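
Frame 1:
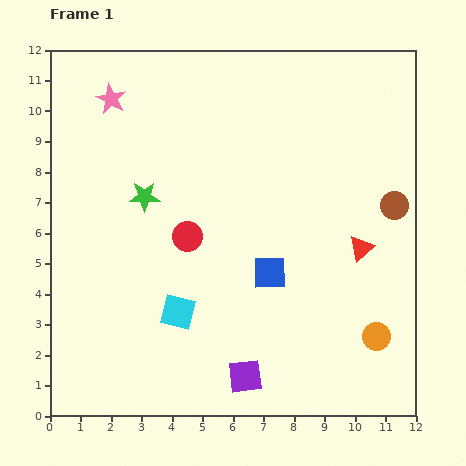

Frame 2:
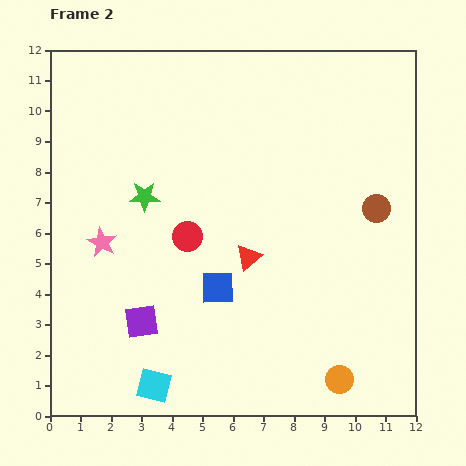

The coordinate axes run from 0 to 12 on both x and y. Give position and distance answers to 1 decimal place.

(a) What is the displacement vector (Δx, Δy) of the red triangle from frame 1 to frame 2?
(-3.7, -0.3)

The red triangle was at (10.2, 5.5) in frame 1 and (6.5, 5.2) in frame 2.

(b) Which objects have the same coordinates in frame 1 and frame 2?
the red circle, the green star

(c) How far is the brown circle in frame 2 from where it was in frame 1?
0.6

The brown circle moved from (11.3, 6.9) to (10.7, 6.8), a distance of √(0.6² + 0.1²) ≈ 0.6.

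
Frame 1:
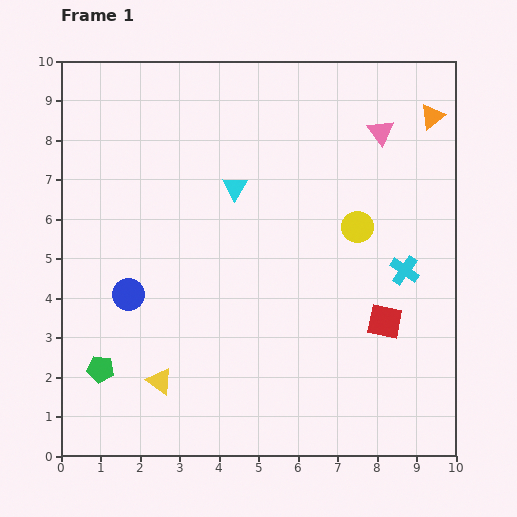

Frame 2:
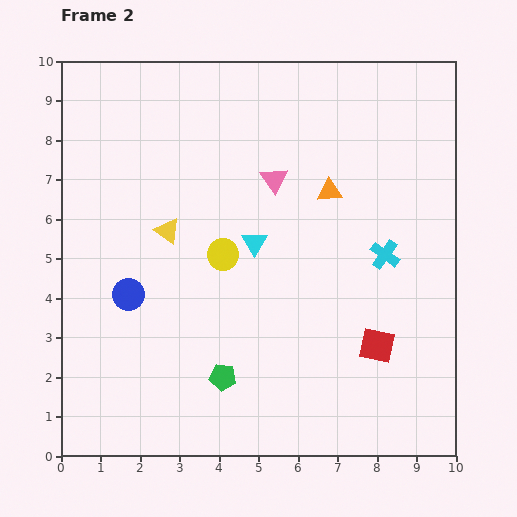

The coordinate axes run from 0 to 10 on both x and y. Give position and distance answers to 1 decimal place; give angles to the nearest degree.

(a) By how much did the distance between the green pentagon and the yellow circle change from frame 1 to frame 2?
-4.3

Distance in frame 1: 7.4. Distance in frame 2: 3.1.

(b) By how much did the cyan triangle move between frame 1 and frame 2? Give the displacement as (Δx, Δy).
(0.5, -1.4)

The cyan triangle was at (4.4, 6.8) in frame 1 and (4.9, 5.4) in frame 2.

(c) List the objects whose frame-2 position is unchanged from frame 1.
the blue circle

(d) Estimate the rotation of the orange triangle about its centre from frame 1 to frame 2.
35° clockwise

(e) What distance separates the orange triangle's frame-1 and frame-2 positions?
3.2

The orange triangle moved from (9.4, 8.6) to (6.8, 6.7), a distance of √(2.6² + 1.9²) ≈ 3.2.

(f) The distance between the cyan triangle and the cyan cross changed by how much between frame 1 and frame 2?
-1.5

Distance in frame 1: 4.8. Distance in frame 2: 3.3.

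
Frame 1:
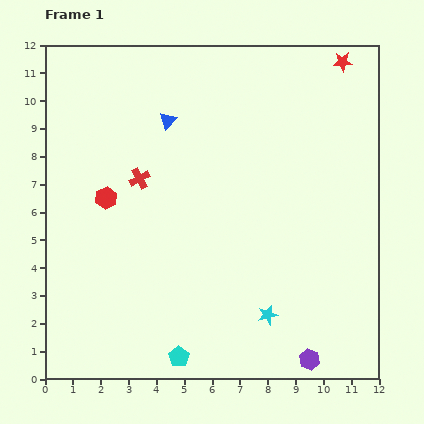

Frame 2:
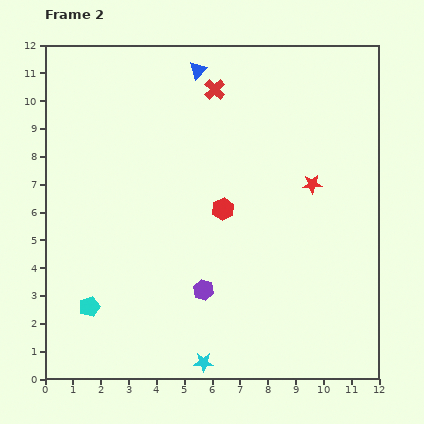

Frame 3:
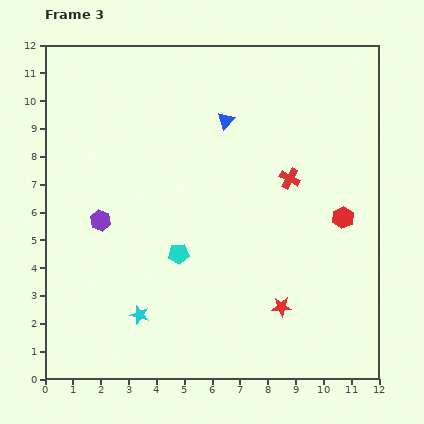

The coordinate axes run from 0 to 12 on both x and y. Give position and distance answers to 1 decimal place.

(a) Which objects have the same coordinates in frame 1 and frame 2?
none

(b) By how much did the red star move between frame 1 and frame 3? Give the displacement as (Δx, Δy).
(-2.2, -8.8)

The red star was at (10.7, 11.4) in frame 1 and (8.5, 2.6) in frame 3.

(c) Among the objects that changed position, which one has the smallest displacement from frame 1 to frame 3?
the blue triangle

(moved 2.1)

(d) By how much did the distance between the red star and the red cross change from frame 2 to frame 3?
-0.3

Distance in frame 2: 4.9. Distance in frame 3: 4.6.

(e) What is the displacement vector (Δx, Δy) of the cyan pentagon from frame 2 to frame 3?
(3.2, 1.9)

The cyan pentagon was at (1.6, 2.6) in frame 2 and (4.8, 4.5) in frame 3.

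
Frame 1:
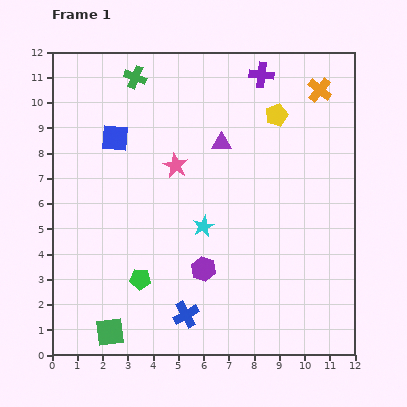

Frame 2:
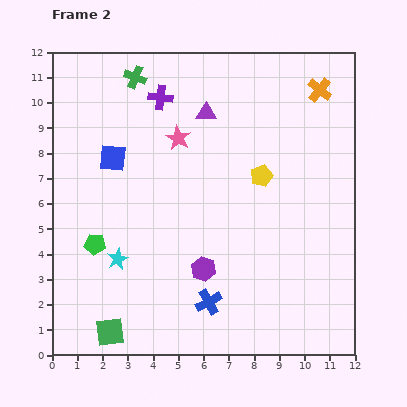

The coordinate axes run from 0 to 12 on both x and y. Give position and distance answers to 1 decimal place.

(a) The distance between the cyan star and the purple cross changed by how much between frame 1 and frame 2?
+0.2

Distance in frame 1: 6.4. Distance in frame 2: 6.6.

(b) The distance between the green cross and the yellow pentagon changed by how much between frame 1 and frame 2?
+0.5

Distance in frame 1: 5.8. Distance in frame 2: 6.3.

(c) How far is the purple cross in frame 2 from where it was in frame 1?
4.1

The purple cross moved from (8.3, 11.1) to (4.3, 10.2), a distance of √(4.0² + 0.9²) ≈ 4.1.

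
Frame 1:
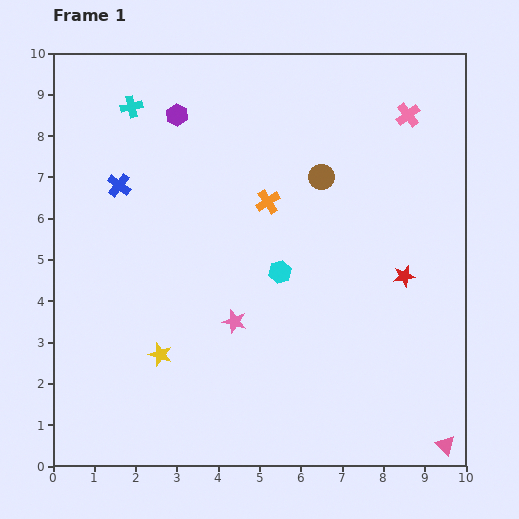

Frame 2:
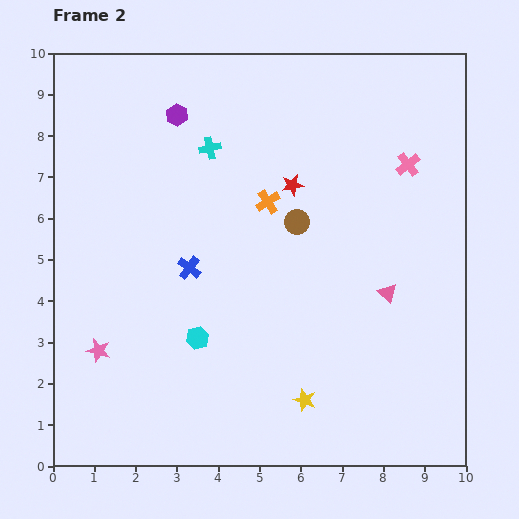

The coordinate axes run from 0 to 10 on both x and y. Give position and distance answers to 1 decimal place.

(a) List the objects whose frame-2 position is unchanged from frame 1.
the orange cross, the purple hexagon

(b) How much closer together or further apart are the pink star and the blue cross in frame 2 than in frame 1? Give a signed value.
-1.3

Distance in frame 1: 4.3. Distance in frame 2: 3.0.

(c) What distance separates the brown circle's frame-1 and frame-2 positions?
1.3

The brown circle moved from (6.5, 7.0) to (5.9, 5.9), a distance of √(0.6² + 1.1²) ≈ 1.3.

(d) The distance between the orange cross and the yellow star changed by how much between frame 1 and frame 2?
+0.4

Distance in frame 1: 4.5. Distance in frame 2: 4.9.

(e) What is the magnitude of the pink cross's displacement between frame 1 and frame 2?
1.2

The pink cross moved from (8.6, 8.5) to (8.6, 7.3), a distance of √(0.0² + 1.2²) ≈ 1.2.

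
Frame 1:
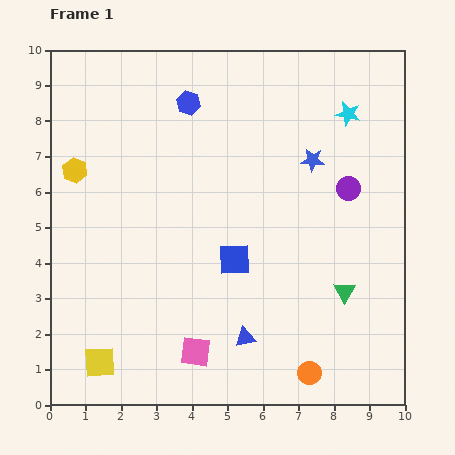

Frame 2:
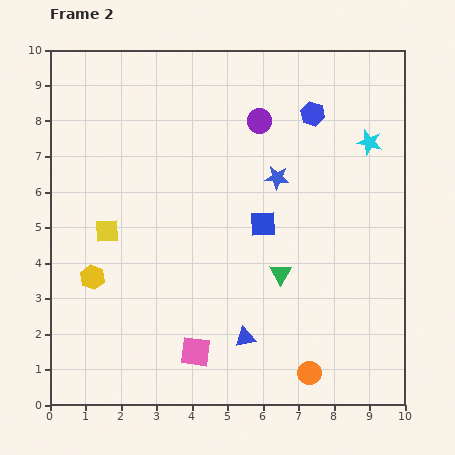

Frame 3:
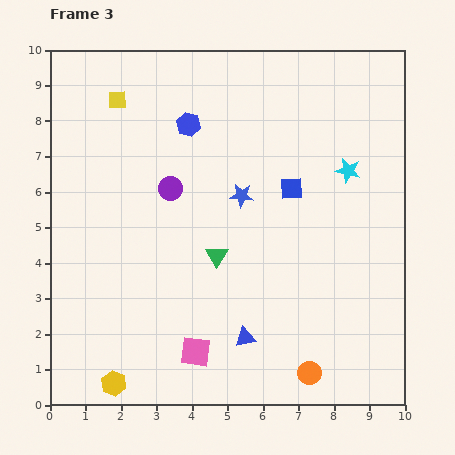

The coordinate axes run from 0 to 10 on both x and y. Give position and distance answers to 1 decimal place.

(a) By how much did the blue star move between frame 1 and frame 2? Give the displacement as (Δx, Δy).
(-1.0, -0.5)

The blue star was at (7.4, 6.9) in frame 1 and (6.4, 6.4) in frame 2.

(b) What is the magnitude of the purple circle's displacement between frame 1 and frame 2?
3.1

The purple circle moved from (8.4, 6.1) to (5.9, 8.0), a distance of √(2.5² + 1.9²) ≈ 3.1.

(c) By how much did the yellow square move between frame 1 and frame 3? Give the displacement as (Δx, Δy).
(0.5, 7.4)

The yellow square was at (1.4, 1.2) in frame 1 and (1.9, 8.6) in frame 3.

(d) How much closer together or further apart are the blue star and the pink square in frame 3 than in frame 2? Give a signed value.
-0.8

Distance in frame 2: 5.4. Distance in frame 3: 4.6.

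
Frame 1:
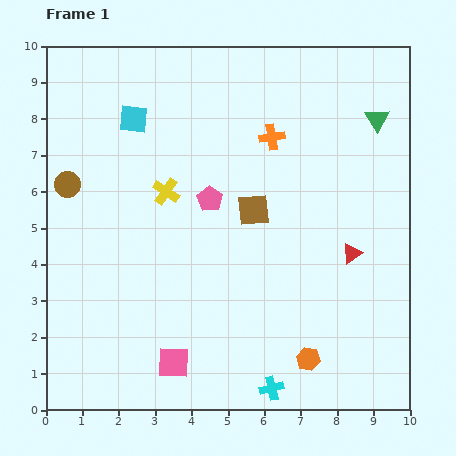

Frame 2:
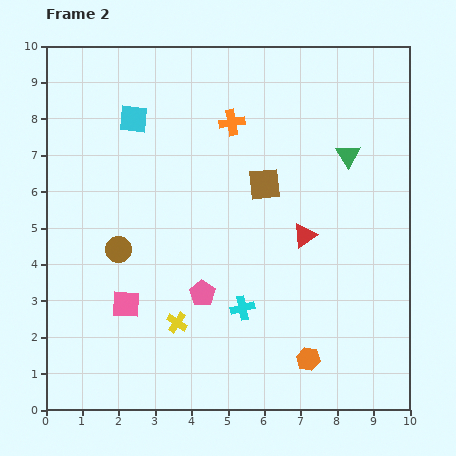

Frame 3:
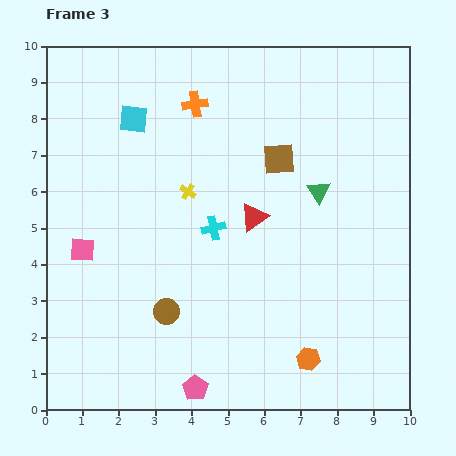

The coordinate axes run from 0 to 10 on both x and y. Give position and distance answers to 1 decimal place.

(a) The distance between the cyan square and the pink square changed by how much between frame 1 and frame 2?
-1.7

Distance in frame 1: 6.8. Distance in frame 2: 5.1.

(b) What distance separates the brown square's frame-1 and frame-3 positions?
1.6

The brown square moved from (5.7, 5.5) to (6.4, 6.9), a distance of √(0.7² + 1.4²) ≈ 1.6.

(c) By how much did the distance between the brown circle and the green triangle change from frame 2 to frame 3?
-1.5

Distance in frame 2: 6.8. Distance in frame 3: 5.3.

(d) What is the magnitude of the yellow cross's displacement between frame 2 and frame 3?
3.6

The yellow cross moved from (3.6, 2.4) to (3.9, 6.0), a distance of √(0.3² + 3.6²) ≈ 3.6.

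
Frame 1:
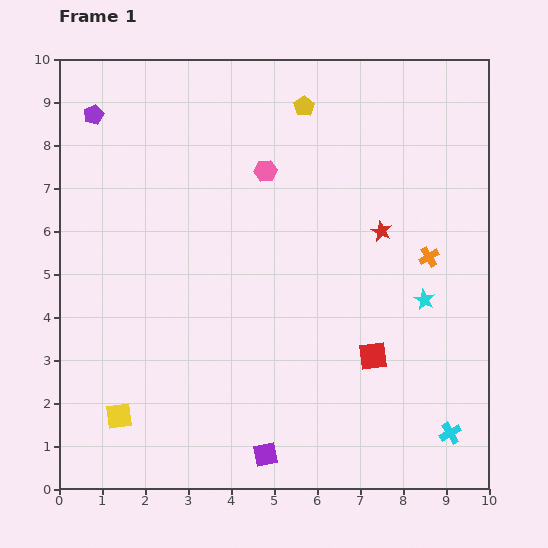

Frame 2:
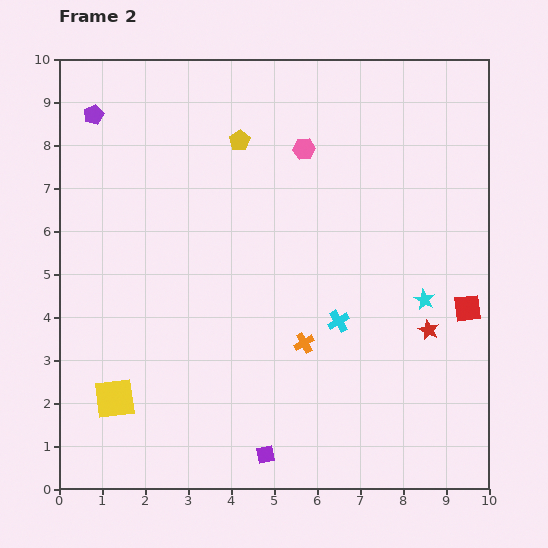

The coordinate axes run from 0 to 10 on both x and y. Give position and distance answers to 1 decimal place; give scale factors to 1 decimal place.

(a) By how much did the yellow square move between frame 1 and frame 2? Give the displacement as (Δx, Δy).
(-0.1, 0.4)

The yellow square was at (1.4, 1.7) in frame 1 and (1.3, 2.1) in frame 2.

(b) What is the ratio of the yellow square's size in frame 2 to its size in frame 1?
1.6×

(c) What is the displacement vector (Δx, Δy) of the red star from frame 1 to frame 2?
(1.1, -2.3)

The red star was at (7.5, 6.0) in frame 1 and (8.6, 3.7) in frame 2.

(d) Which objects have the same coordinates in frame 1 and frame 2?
the purple square, the purple pentagon, the cyan star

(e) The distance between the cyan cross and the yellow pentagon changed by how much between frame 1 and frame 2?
-3.5

Distance in frame 1: 8.3. Distance in frame 2: 4.8.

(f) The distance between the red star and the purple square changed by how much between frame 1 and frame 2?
-1.1

Distance in frame 1: 5.9. Distance in frame 2: 4.8.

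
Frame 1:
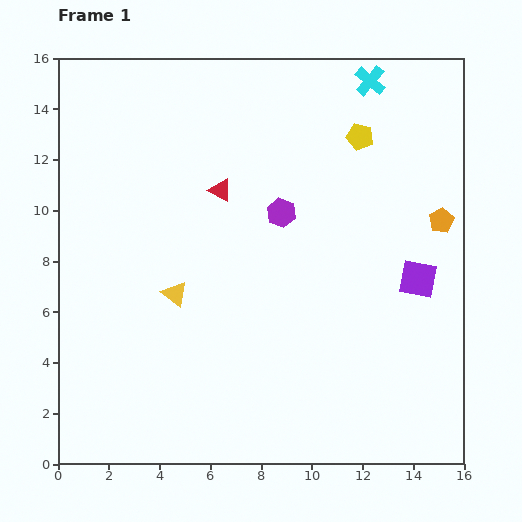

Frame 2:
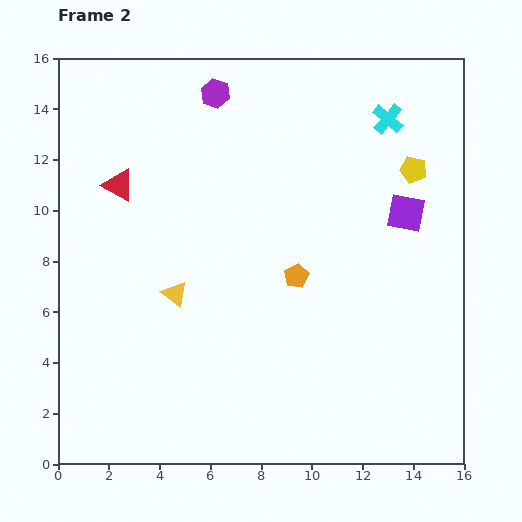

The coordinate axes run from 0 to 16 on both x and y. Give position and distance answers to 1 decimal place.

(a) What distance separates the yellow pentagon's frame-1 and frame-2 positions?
2.5

The yellow pentagon moved from (11.9, 12.9) to (14.0, 11.6), a distance of √(2.1² + 1.3²) ≈ 2.5.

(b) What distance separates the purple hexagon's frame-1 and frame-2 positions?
5.4

The purple hexagon moved from (8.8, 9.9) to (6.2, 14.6), a distance of √(2.6² + 4.7²) ≈ 5.4.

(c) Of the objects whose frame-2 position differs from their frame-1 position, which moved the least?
the cyan cross

(moved 1.7)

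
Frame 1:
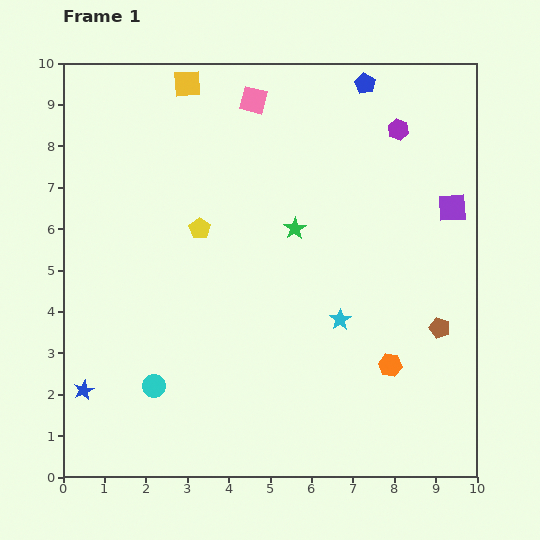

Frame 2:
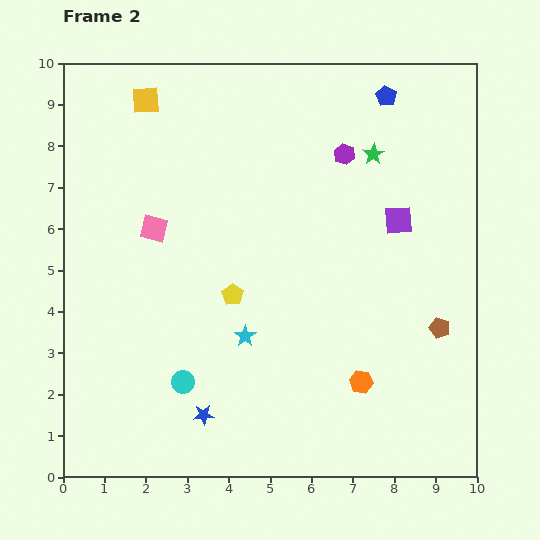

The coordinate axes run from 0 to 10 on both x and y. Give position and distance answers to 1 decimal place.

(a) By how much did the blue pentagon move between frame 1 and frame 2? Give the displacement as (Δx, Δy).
(0.5, -0.3)

The blue pentagon was at (7.3, 9.5) in frame 1 and (7.8, 9.2) in frame 2.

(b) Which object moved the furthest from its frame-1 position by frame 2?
the pink square

(moved 3.9; next 3.0)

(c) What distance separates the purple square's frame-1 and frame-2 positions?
1.3

The purple square moved from (9.4, 6.5) to (8.1, 6.2), a distance of √(1.3² + 0.3²) ≈ 1.3.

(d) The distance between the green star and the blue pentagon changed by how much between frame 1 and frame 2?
-2.5

Distance in frame 1: 3.9. Distance in frame 2: 1.4.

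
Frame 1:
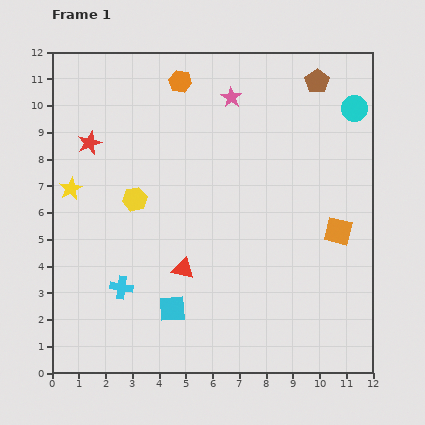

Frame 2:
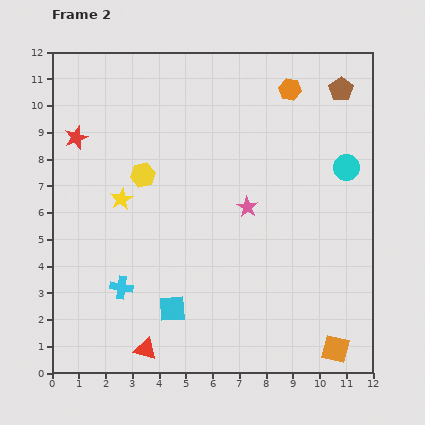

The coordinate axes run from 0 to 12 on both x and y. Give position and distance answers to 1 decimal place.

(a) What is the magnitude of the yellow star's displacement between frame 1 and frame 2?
1.9

The yellow star moved from (0.7, 6.9) to (2.6, 6.5), a distance of √(1.9² + 0.4²) ≈ 1.9.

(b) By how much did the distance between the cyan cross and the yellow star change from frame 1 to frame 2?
-0.9

Distance in frame 1: 4.2. Distance in frame 2: 3.3.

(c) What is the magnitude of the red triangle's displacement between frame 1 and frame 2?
3.3

The red triangle moved from (4.9, 3.9) to (3.5, 0.9), a distance of √(1.4² + 3.0²) ≈ 3.3.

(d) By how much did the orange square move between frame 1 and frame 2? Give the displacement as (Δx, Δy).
(-0.1, -4.4)

The orange square was at (10.7, 5.3) in frame 1 and (10.6, 0.9) in frame 2.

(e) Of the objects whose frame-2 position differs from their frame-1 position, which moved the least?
the red star

(moved 0.5)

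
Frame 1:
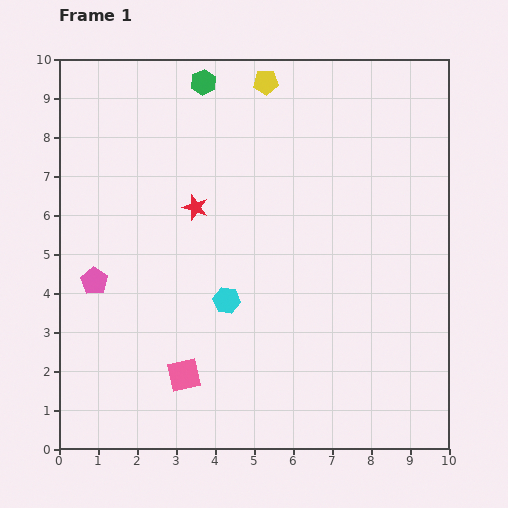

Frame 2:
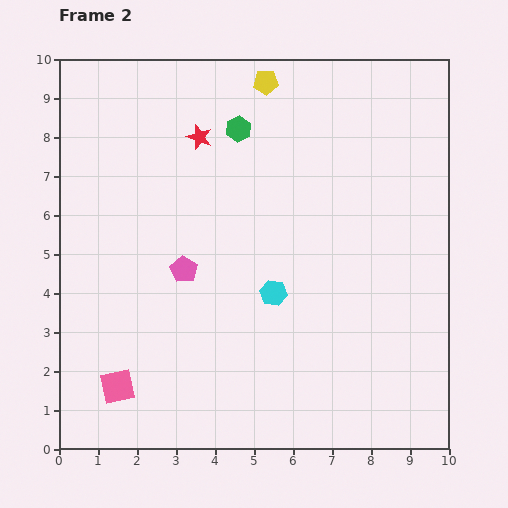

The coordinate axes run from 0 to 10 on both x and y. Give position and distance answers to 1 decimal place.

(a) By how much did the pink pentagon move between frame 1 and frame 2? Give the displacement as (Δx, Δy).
(2.3, 0.3)

The pink pentagon was at (0.9, 4.3) in frame 1 and (3.2, 4.6) in frame 2.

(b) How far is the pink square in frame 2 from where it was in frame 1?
1.7

The pink square moved from (3.2, 1.9) to (1.5, 1.6), a distance of √(1.7² + 0.3²) ≈ 1.7.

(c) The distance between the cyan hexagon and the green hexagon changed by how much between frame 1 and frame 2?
-1.3

Distance in frame 1: 5.6. Distance in frame 2: 4.3.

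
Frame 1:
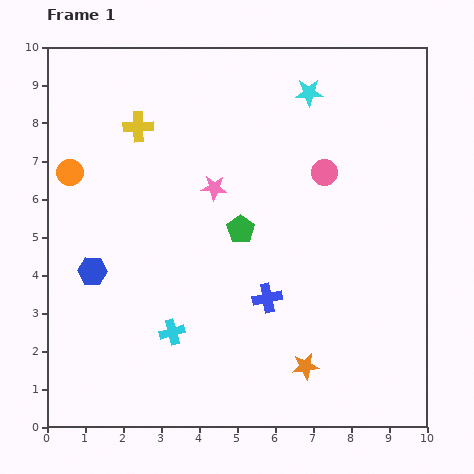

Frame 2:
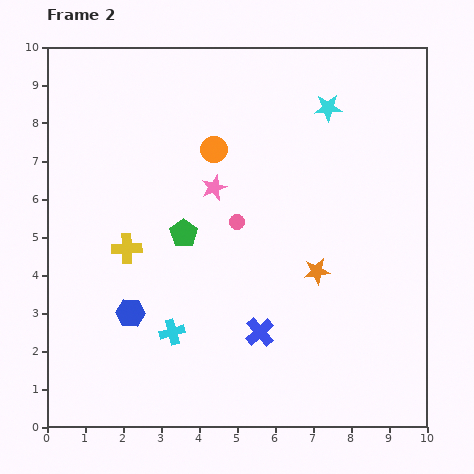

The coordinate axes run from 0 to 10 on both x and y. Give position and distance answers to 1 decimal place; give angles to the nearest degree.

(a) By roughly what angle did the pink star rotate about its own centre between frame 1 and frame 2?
25° counter-clockwise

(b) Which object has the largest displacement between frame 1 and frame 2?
the orange circle

(moved 3.8; next 3.2)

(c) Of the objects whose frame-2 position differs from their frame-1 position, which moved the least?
the cyan star

(moved 0.6)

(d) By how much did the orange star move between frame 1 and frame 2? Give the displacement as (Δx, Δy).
(0.3, 2.5)

The orange star was at (6.8, 1.6) in frame 1 and (7.1, 4.1) in frame 2.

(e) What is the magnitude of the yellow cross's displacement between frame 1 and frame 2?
3.2

The yellow cross moved from (2.4, 7.9) to (2.1, 4.7), a distance of √(0.3² + 3.2²) ≈ 3.2.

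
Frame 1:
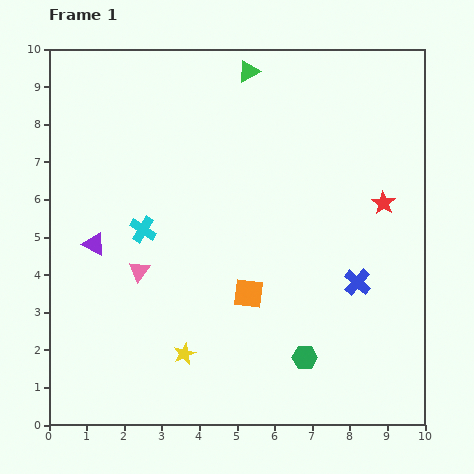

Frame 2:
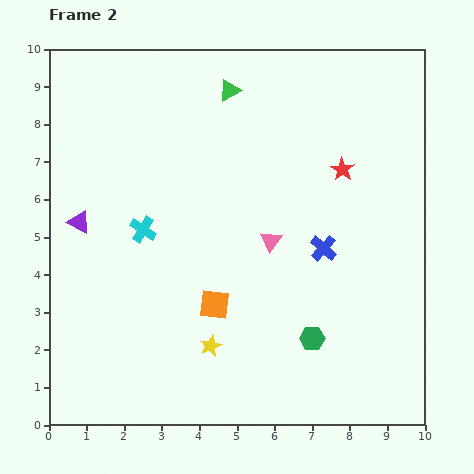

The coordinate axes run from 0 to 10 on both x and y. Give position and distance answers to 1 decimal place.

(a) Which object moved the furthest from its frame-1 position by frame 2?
the pink triangle

(moved 3.6; next 1.4)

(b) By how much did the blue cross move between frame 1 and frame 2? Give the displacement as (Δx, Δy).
(-0.9, 0.9)

The blue cross was at (8.2, 3.8) in frame 1 and (7.3, 4.7) in frame 2.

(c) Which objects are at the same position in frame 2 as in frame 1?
the cyan cross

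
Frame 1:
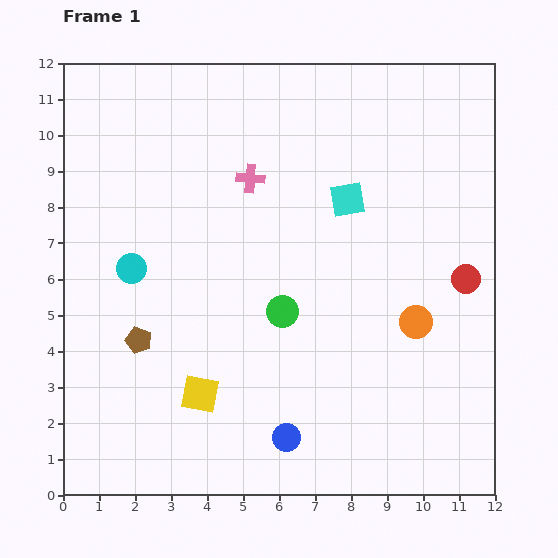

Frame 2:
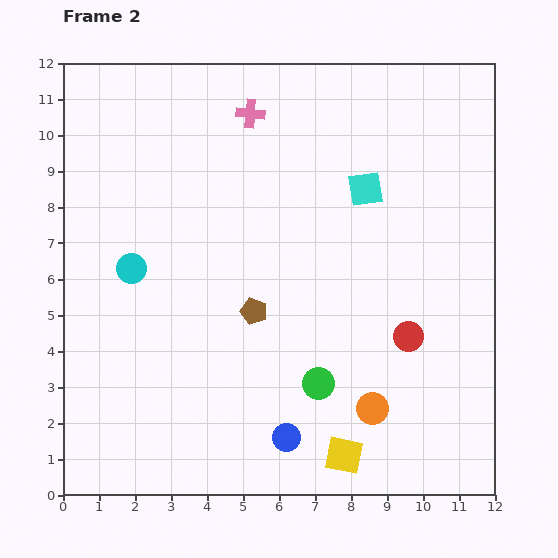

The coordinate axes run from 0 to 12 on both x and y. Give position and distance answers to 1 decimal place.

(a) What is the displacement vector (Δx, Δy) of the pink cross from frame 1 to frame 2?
(0.0, 1.8)

The pink cross was at (5.2, 8.8) in frame 1 and (5.2, 10.6) in frame 2.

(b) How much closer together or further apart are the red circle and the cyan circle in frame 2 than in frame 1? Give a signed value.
-1.4

Distance in frame 1: 9.3. Distance in frame 2: 7.9.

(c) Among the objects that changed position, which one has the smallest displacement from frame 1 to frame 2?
the cyan square

(moved 0.6)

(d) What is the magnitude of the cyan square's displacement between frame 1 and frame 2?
0.6

The cyan square moved from (7.9, 8.2) to (8.4, 8.5), a distance of √(0.5² + 0.3²) ≈ 0.6.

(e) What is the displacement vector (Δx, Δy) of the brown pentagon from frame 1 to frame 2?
(3.2, 0.8)

The brown pentagon was at (2.1, 4.3) in frame 1 and (5.3, 5.1) in frame 2.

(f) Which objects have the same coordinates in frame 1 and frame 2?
the cyan circle, the blue circle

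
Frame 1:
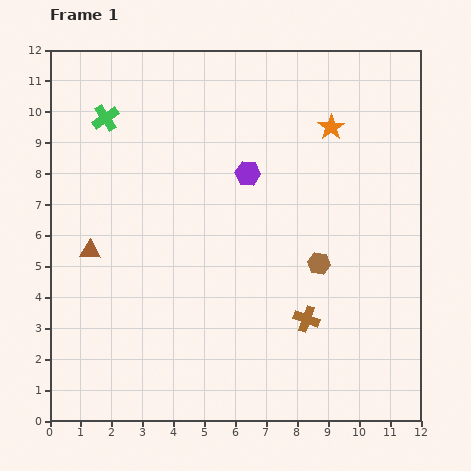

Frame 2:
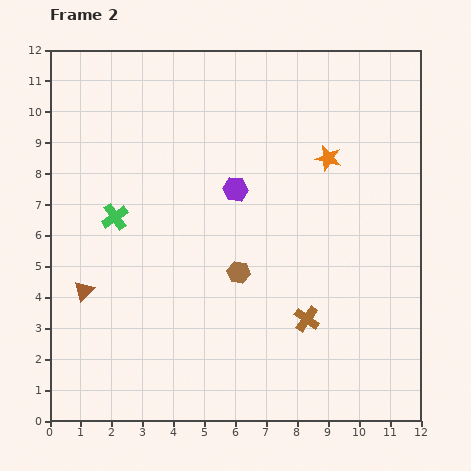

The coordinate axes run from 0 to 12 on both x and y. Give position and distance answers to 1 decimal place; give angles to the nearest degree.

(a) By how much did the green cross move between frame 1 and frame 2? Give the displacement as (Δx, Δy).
(0.3, -3.2)

The green cross was at (1.8, 9.8) in frame 1 and (2.1, 6.6) in frame 2.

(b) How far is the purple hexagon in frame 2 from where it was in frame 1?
0.6

The purple hexagon moved from (6.4, 8.0) to (6.0, 7.5), a distance of √(0.4² + 0.5²) ≈ 0.6.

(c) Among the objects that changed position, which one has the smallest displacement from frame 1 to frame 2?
the purple hexagon

(moved 0.6)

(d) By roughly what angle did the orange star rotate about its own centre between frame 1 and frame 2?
23° counter-clockwise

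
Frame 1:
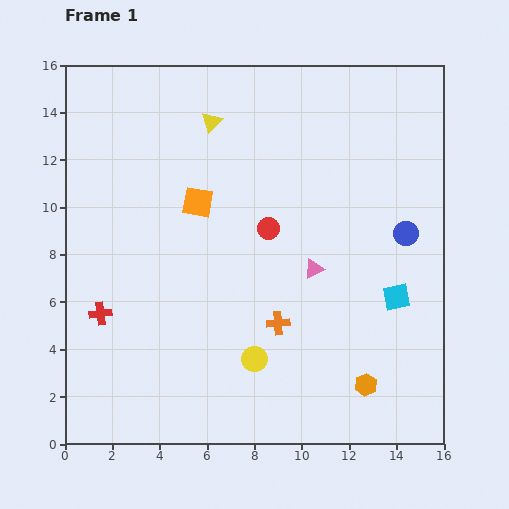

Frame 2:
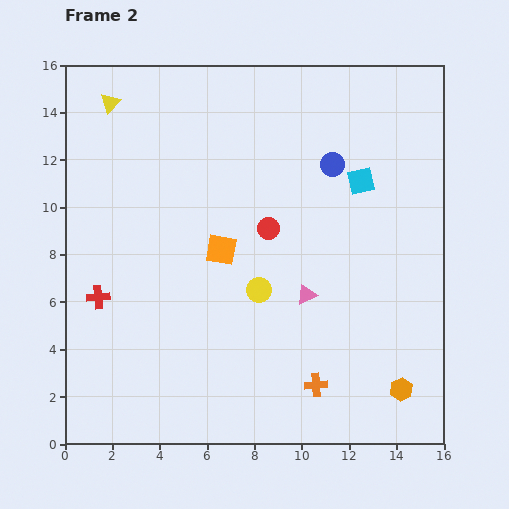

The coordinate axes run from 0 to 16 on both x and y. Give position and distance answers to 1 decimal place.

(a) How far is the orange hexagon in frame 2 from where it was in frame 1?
1.5

The orange hexagon moved from (12.7, 2.5) to (14.2, 2.3), a distance of √(1.5² + 0.2²) ≈ 1.5.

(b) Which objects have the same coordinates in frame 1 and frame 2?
the red circle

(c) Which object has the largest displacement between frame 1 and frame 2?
the cyan square

(moved 5.1; next 4.4)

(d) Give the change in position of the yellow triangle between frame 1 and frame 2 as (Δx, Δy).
(-4.3, 0.8)

The yellow triangle was at (6.2, 13.6) in frame 1 and (1.9, 14.4) in frame 2.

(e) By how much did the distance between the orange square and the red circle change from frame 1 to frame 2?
-1.0

Distance in frame 1: 3.2. Distance in frame 2: 2.2.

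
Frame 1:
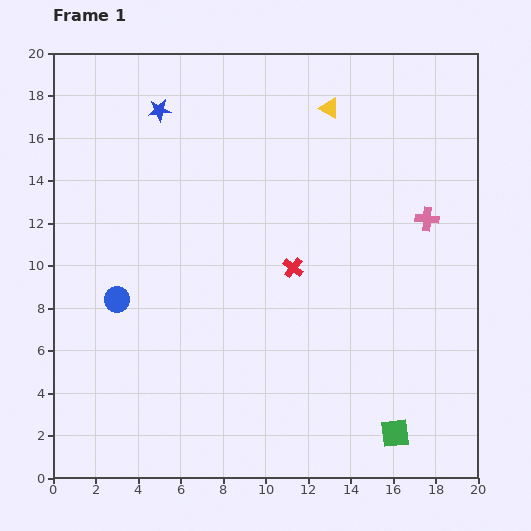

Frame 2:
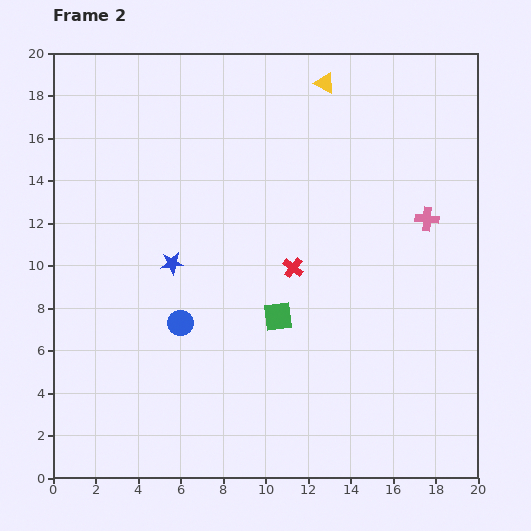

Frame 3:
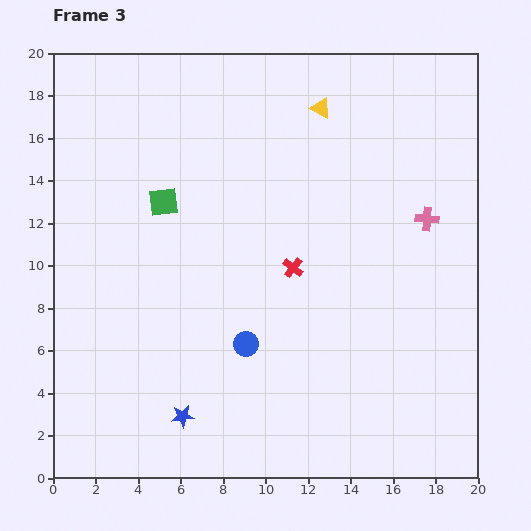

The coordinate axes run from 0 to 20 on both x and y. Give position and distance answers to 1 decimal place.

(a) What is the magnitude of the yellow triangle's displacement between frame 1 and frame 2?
1.2

The yellow triangle moved from (13.0, 17.4) to (12.8, 18.6), a distance of √(0.2² + 1.2²) ≈ 1.2.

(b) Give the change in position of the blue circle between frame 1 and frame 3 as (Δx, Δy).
(6.1, -2.1)

The blue circle was at (3.0, 8.4) in frame 1 and (9.1, 6.3) in frame 3.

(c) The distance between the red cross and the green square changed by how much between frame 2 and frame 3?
+4.4

Distance in frame 2: 2.4. Distance in frame 3: 6.8.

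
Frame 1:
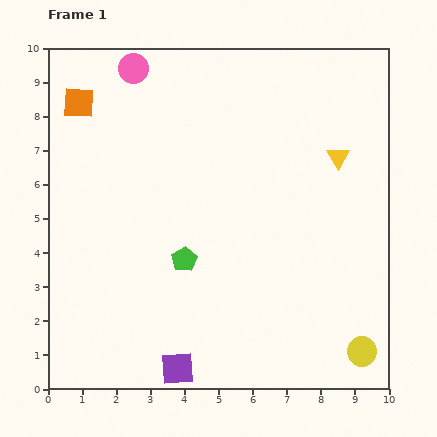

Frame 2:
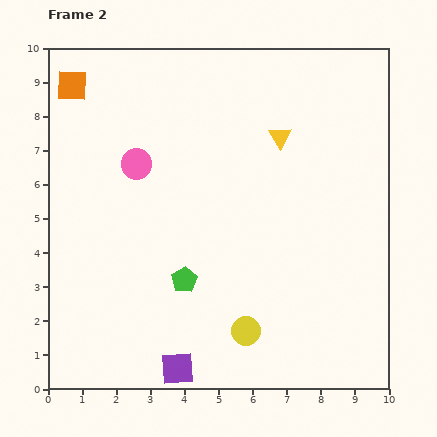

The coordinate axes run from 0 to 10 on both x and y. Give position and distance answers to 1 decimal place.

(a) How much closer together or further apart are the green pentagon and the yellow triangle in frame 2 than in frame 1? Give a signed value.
-0.4

Distance in frame 1: 5.4. Distance in frame 2: 5.0.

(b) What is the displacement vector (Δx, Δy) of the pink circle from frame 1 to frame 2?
(0.1, -2.8)

The pink circle was at (2.5, 9.4) in frame 1 and (2.6, 6.6) in frame 2.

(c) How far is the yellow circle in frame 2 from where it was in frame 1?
3.5

The yellow circle moved from (9.2, 1.1) to (5.8, 1.7), a distance of √(3.4² + 0.6²) ≈ 3.5.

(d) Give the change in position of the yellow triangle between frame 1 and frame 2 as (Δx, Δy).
(-1.7, 0.6)

The yellow triangle was at (8.5, 6.8) in frame 1 and (6.8, 7.4) in frame 2.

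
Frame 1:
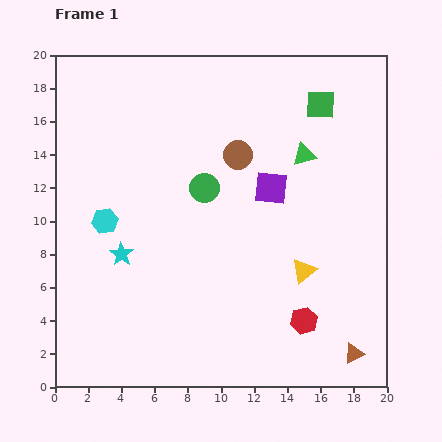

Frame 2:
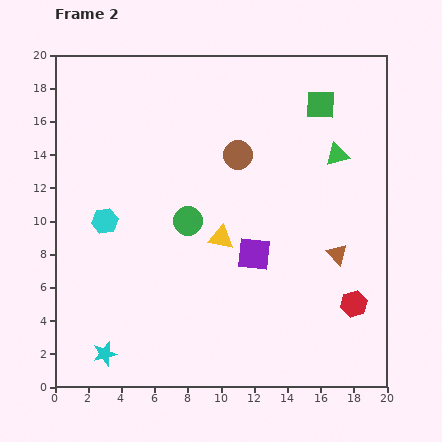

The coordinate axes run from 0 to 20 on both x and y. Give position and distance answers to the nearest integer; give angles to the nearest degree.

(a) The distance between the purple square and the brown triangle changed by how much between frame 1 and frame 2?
-6

Distance in frame 1: 11. Distance in frame 2: 5.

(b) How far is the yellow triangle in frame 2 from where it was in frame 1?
5

The yellow triangle moved from (15, 7) to (10, 9), a distance of √(5² + 2²) ≈ 5.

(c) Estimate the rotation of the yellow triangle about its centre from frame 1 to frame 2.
49° clockwise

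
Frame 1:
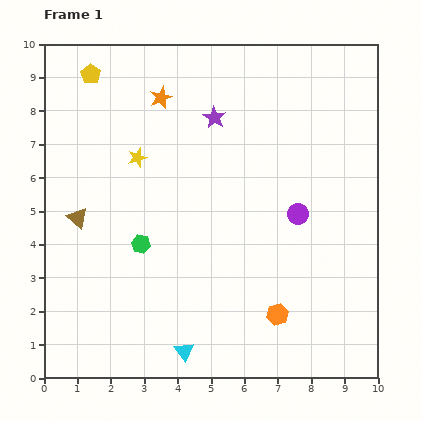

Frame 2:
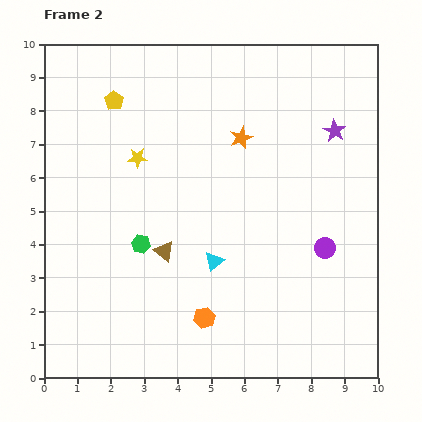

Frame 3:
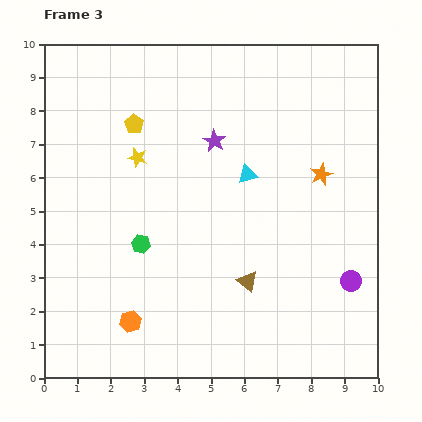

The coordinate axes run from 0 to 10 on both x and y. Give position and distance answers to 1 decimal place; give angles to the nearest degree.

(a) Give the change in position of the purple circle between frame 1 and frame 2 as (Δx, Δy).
(0.8, -1.0)

The purple circle was at (7.6, 4.9) in frame 1 and (8.4, 3.9) in frame 2.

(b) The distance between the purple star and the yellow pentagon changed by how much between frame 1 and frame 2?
+2.8

Distance in frame 1: 3.9. Distance in frame 2: 6.7.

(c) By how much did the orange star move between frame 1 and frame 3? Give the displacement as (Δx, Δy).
(4.8, -2.3)

The orange star was at (3.5, 8.4) in frame 1 and (8.3, 6.1) in frame 3.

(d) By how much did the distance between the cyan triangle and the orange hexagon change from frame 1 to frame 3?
+2.6

Distance in frame 1: 3.0. Distance in frame 3: 5.6.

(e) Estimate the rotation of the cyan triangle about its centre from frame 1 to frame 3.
50° clockwise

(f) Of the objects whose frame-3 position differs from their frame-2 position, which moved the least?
the yellow pentagon

(moved 0.9)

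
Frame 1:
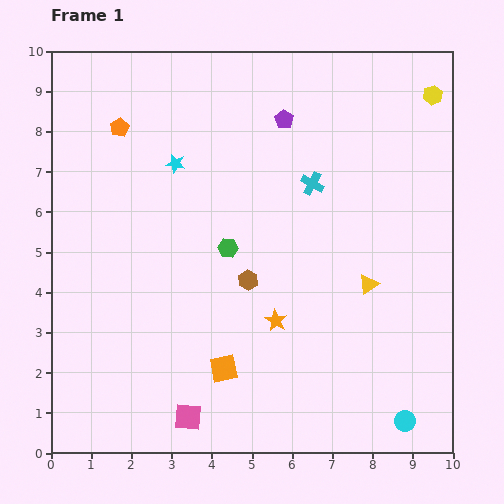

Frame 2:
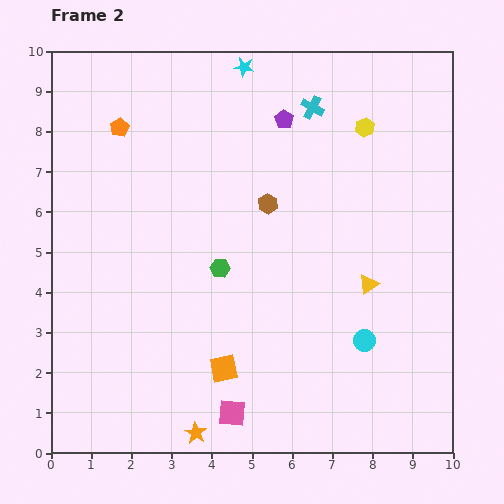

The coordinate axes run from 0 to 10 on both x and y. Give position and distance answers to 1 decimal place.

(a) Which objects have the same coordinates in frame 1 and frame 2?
the purple pentagon, the orange pentagon, the orange square, the yellow triangle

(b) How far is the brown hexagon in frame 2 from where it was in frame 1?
2.0

The brown hexagon moved from (4.9, 4.3) to (5.4, 6.2), a distance of √(0.5² + 1.9²) ≈ 2.0.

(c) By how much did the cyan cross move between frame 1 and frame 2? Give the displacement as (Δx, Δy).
(0.0, 1.9)

The cyan cross was at (6.5, 6.7) in frame 1 and (6.5, 8.6) in frame 2.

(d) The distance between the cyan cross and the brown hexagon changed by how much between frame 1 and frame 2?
-0.3

Distance in frame 1: 2.9. Distance in frame 2: 2.6.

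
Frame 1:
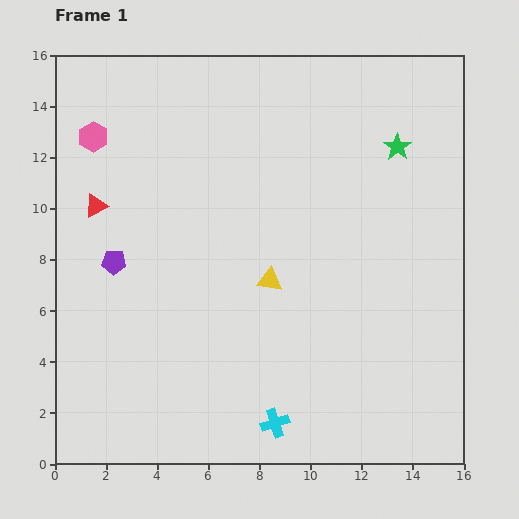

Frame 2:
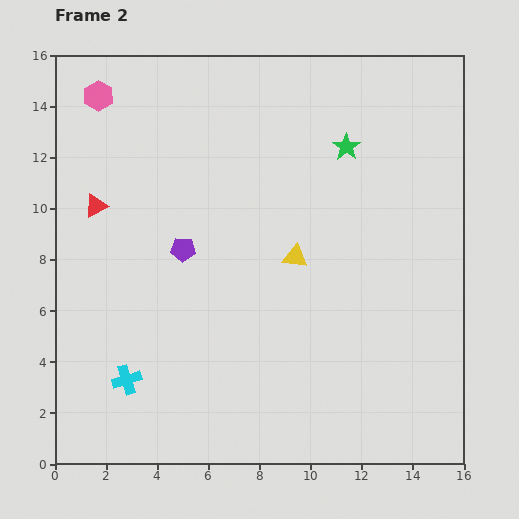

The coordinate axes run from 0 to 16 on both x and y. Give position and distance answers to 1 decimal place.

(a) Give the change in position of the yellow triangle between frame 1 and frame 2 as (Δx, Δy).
(1.0, 0.9)

The yellow triangle was at (8.4, 7.2) in frame 1 and (9.4, 8.1) in frame 2.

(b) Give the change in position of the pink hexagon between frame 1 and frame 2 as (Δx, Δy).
(0.2, 1.6)

The pink hexagon was at (1.5, 12.8) in frame 1 and (1.7, 14.4) in frame 2.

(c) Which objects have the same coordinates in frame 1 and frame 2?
the red triangle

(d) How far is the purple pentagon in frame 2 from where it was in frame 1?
2.7

The purple pentagon moved from (2.3, 7.9) to (5.0, 8.4), a distance of √(2.7² + 0.5²) ≈ 2.7.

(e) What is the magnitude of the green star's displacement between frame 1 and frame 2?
2.0

The green star moved from (13.4, 12.4) to (11.4, 12.4), a distance of √(2.0² + 0.0²) ≈ 2.0.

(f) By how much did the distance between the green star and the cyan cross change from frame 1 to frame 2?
+0.7

Distance in frame 1: 11.8. Distance in frame 2: 12.5.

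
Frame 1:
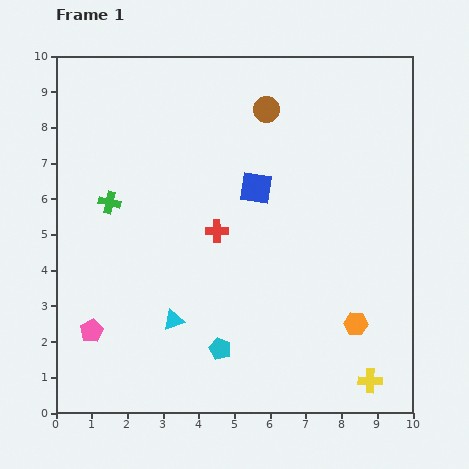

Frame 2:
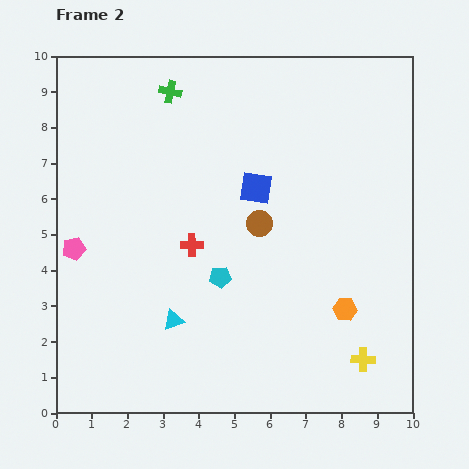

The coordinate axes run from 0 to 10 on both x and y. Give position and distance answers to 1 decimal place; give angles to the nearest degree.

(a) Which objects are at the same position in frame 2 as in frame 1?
the cyan triangle, the blue square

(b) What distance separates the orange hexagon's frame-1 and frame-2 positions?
0.5

The orange hexagon moved from (8.4, 2.5) to (8.1, 2.9), a distance of √(0.3² + 0.4²) ≈ 0.5.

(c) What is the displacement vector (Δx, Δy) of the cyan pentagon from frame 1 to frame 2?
(0.0, 2.0)

The cyan pentagon was at (4.6, 1.8) in frame 1 and (4.6, 3.8) in frame 2.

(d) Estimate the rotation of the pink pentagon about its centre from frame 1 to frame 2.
17° clockwise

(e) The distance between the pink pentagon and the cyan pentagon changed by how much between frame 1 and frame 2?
+0.6

Distance in frame 1: 3.6. Distance in frame 2: 4.2.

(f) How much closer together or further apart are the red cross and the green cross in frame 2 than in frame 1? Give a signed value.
+1.2

Distance in frame 1: 3.1. Distance in frame 2: 4.3.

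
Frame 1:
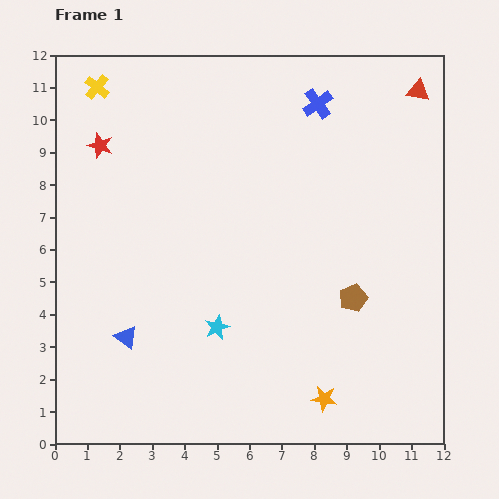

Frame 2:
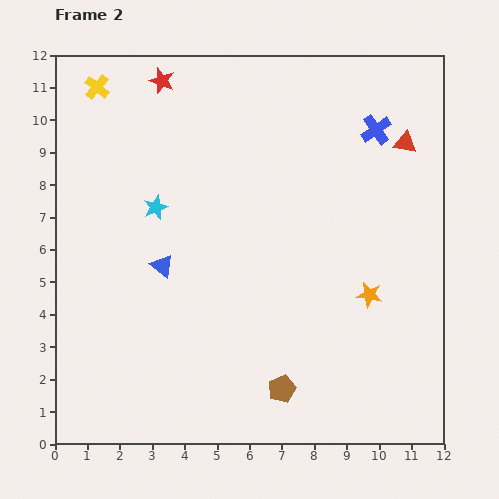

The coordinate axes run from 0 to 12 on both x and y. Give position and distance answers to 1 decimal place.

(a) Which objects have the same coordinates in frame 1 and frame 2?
the yellow cross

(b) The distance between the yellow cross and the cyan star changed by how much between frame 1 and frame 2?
-4.2

Distance in frame 1: 8.3. Distance in frame 2: 4.1.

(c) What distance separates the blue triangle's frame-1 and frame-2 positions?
2.5

The blue triangle moved from (2.2, 3.3) to (3.3, 5.5), a distance of √(1.1² + 2.2²) ≈ 2.5.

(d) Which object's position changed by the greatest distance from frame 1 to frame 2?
the cyan star

(moved 4.2; next 3.6)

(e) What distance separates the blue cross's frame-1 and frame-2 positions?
2.0

The blue cross moved from (8.1, 10.5) to (9.9, 9.7), a distance of √(1.8² + 0.8²) ≈ 2.0.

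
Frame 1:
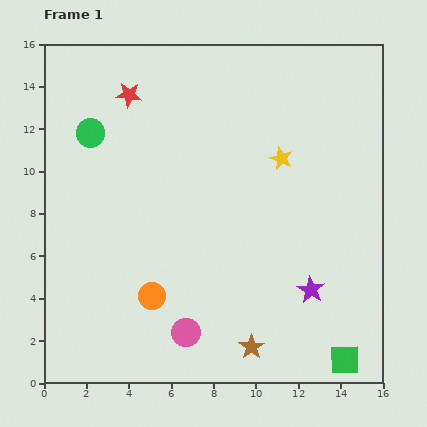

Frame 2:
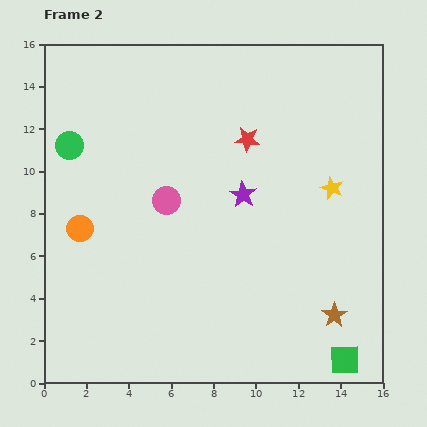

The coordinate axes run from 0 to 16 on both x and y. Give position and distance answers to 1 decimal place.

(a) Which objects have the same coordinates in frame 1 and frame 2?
the green square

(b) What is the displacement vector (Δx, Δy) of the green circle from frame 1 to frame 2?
(-1.0, -0.6)

The green circle was at (2.2, 11.8) in frame 1 and (1.2, 11.2) in frame 2.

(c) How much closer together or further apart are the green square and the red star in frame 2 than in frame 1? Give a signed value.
-4.7

Distance in frame 1: 16.1. Distance in frame 2: 11.4.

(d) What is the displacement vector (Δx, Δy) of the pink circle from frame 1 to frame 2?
(-0.9, 6.2)

The pink circle was at (6.7, 2.4) in frame 1 and (5.8, 8.6) in frame 2.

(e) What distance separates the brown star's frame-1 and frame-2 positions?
4.2

The brown star moved from (9.8, 1.7) to (13.7, 3.2), a distance of √(3.9² + 1.5²) ≈ 4.2.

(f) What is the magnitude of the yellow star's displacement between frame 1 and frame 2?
2.8

The yellow star moved from (11.2, 10.6) to (13.6, 9.2), a distance of √(2.4² + 1.4²) ≈ 2.8.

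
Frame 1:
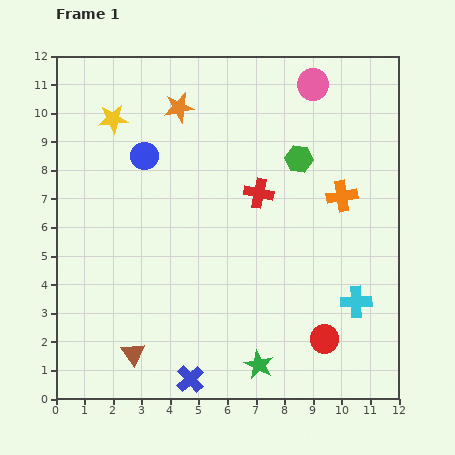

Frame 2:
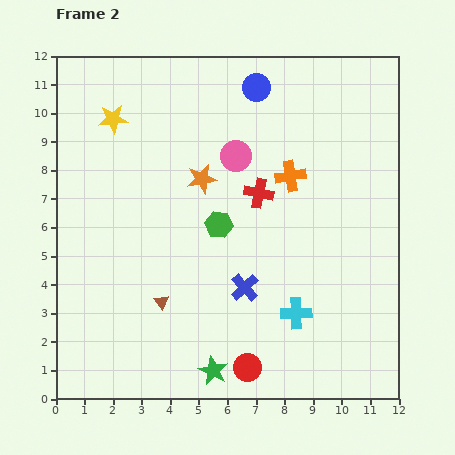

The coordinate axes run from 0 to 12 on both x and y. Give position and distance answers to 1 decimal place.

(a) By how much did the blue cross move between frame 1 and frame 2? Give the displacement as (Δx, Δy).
(1.9, 3.2)

The blue cross was at (4.7, 0.7) in frame 1 and (6.6, 3.9) in frame 2.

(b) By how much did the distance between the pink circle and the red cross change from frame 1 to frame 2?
-2.7

Distance in frame 1: 4.2. Distance in frame 2: 1.5.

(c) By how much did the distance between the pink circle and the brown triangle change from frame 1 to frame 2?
-5.6

Distance in frame 1: 11.3. Distance in frame 2: 5.7.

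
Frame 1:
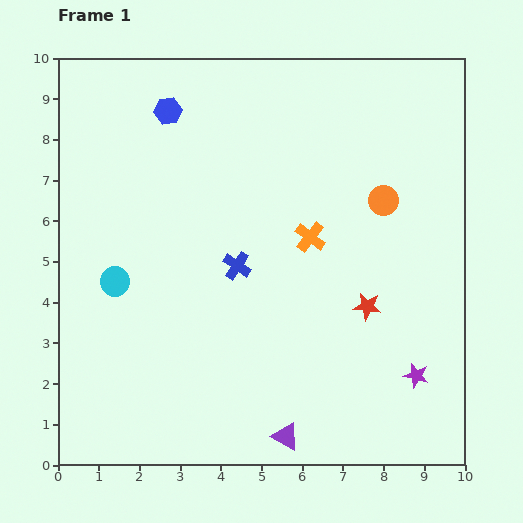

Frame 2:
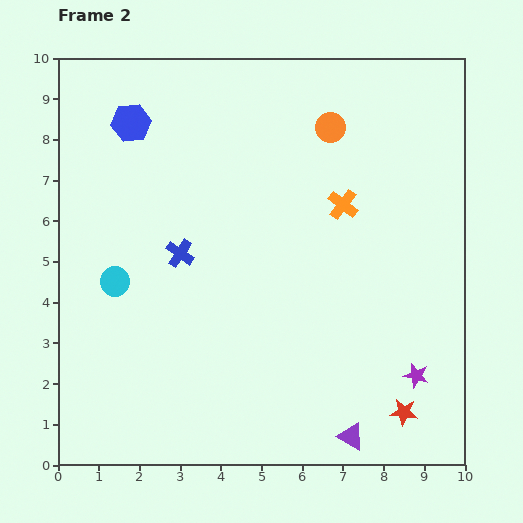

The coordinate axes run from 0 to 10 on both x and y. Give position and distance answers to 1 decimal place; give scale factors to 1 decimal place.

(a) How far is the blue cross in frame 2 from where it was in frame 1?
1.4

The blue cross moved from (4.4, 4.9) to (3.0, 5.2), a distance of √(1.4² + 0.3²) ≈ 1.4.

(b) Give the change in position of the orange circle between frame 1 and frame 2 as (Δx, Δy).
(-1.3, 1.8)

The orange circle was at (8.0, 6.5) in frame 1 and (6.7, 8.3) in frame 2.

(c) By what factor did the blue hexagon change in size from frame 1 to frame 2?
1.4×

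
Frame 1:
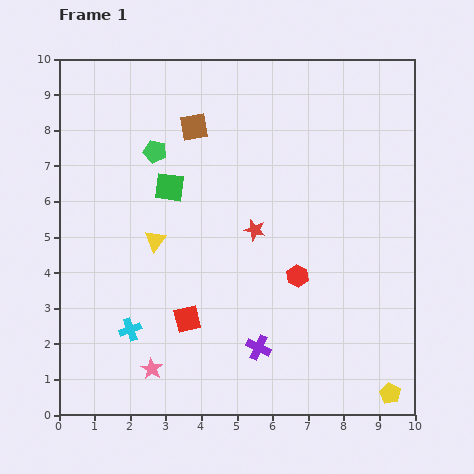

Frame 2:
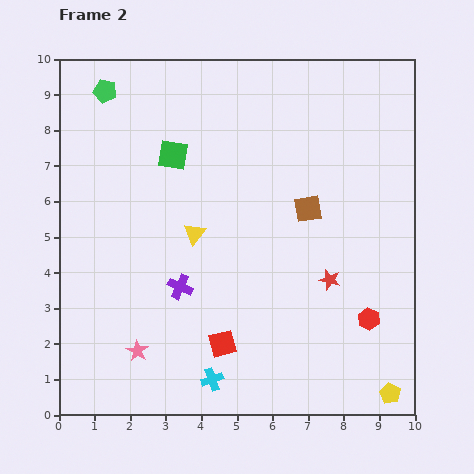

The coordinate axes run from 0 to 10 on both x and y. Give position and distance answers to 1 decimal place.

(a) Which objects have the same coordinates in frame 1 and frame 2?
the yellow pentagon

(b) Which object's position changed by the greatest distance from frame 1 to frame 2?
the brown square

(moved 3.9; next 2.8)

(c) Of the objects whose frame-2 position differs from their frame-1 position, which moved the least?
the pink star

(moved 0.6)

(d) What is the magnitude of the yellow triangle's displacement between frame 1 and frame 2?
1.1

The yellow triangle moved from (2.7, 4.9) to (3.8, 5.1), a distance of √(1.1² + 0.2²) ≈ 1.1.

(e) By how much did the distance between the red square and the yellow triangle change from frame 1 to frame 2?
+0.8

Distance in frame 1: 2.4. Distance in frame 2: 3.2.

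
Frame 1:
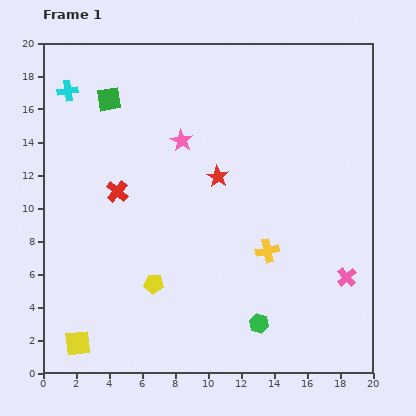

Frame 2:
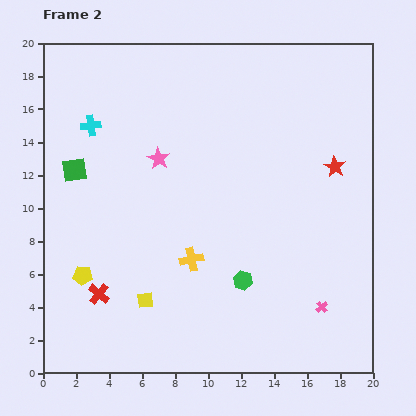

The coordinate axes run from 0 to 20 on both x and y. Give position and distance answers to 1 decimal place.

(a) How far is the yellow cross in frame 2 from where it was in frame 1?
4.6

The yellow cross moved from (13.6, 7.4) to (9.0, 6.9), a distance of √(4.6² + 0.5²) ≈ 4.6.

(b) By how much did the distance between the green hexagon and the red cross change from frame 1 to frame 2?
-3.0

Distance in frame 1: 11.7. Distance in frame 2: 8.7.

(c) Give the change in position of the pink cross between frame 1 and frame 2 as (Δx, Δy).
(-1.5, -1.8)

The pink cross was at (18.4, 5.8) in frame 1 and (16.9, 4.0) in frame 2.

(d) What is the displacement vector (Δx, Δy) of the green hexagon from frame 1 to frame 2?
(-1.0, 2.6)

The green hexagon was at (13.1, 3.0) in frame 1 and (12.1, 5.6) in frame 2.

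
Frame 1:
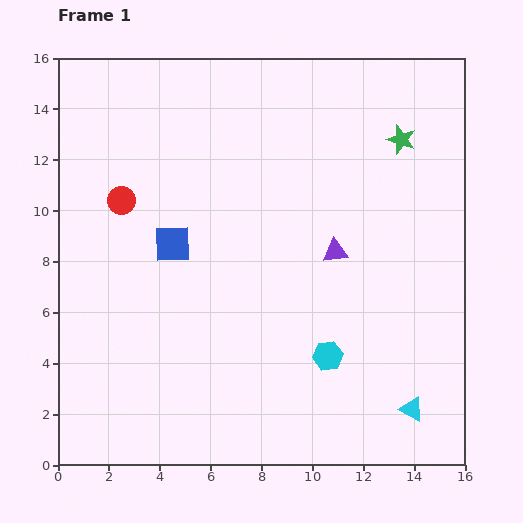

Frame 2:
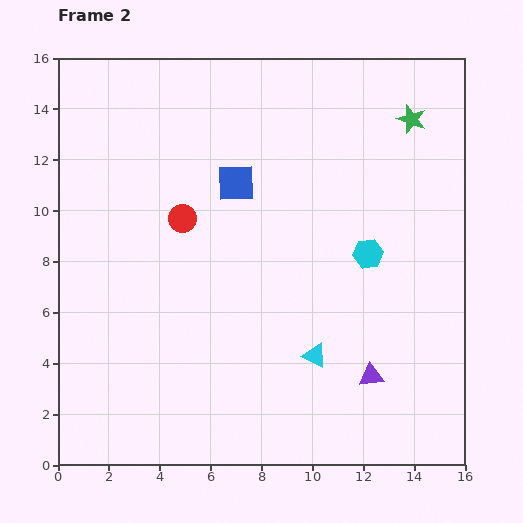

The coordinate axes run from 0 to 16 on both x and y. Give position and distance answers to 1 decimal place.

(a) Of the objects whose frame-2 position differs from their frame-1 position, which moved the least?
the green star

(moved 0.9)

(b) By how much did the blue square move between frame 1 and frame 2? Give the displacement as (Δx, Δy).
(2.5, 2.4)

The blue square was at (4.5, 8.7) in frame 1 and (7.0, 11.1) in frame 2.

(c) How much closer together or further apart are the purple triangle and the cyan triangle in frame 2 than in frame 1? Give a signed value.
-4.6

Distance in frame 1: 6.9. Distance in frame 2: 2.3.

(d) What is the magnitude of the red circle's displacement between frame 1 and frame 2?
2.5

The red circle moved from (2.5, 10.4) to (4.9, 9.7), a distance of √(2.4² + 0.7²) ≈ 2.5.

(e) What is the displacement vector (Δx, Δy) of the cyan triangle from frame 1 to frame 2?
(-3.8, 2.1)

The cyan triangle was at (13.9, 2.2) in frame 1 and (10.1, 4.3) in frame 2.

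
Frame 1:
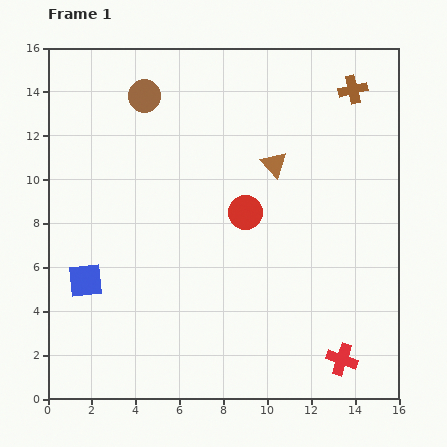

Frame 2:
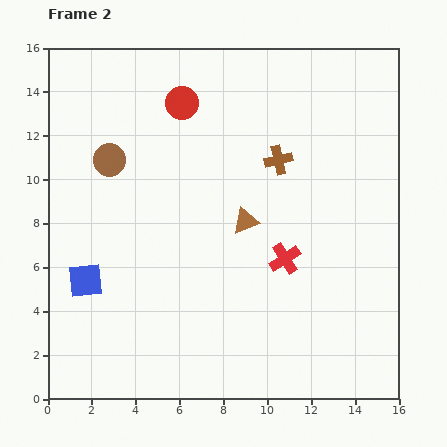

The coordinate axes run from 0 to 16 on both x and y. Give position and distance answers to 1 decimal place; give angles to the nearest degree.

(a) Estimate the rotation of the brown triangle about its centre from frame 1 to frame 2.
51° clockwise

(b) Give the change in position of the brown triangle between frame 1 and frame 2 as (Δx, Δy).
(-1.3, -2.6)

The brown triangle was at (10.3, 10.7) in frame 1 and (9.0, 8.1) in frame 2.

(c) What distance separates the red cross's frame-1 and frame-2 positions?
5.3

The red cross moved from (13.4, 1.8) to (10.8, 6.4), a distance of √(2.6² + 4.6²) ≈ 5.3.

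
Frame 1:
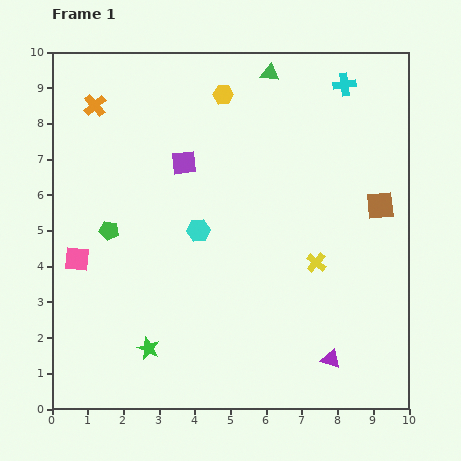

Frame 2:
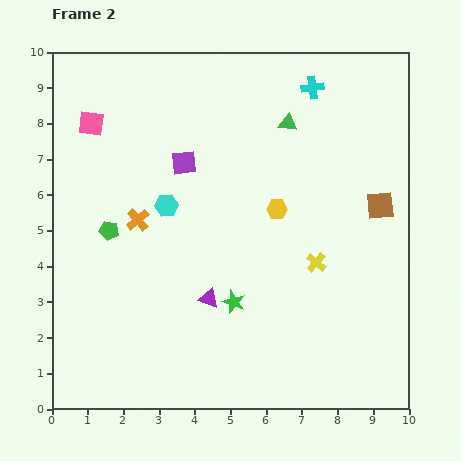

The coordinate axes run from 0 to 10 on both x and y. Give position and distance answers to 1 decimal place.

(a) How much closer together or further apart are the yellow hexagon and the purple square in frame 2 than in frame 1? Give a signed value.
+0.7

Distance in frame 1: 2.2. Distance in frame 2: 2.9.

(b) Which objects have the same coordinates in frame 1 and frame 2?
the purple square, the yellow cross, the brown square, the green pentagon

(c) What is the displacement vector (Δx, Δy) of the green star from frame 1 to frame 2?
(2.4, 1.3)

The green star was at (2.7, 1.7) in frame 1 and (5.1, 3.0) in frame 2.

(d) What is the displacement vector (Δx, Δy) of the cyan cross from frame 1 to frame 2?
(-0.9, -0.1)

The cyan cross was at (8.2, 9.1) in frame 1 and (7.3, 9.0) in frame 2.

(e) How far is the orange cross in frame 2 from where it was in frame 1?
3.4

The orange cross moved from (1.2, 8.5) to (2.4, 5.3), a distance of √(1.2² + 3.2²) ≈ 3.4.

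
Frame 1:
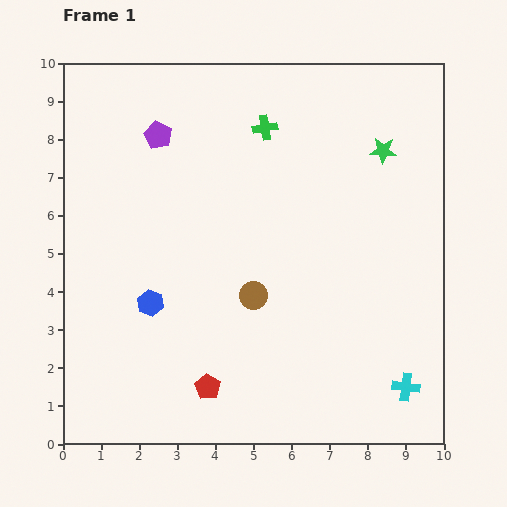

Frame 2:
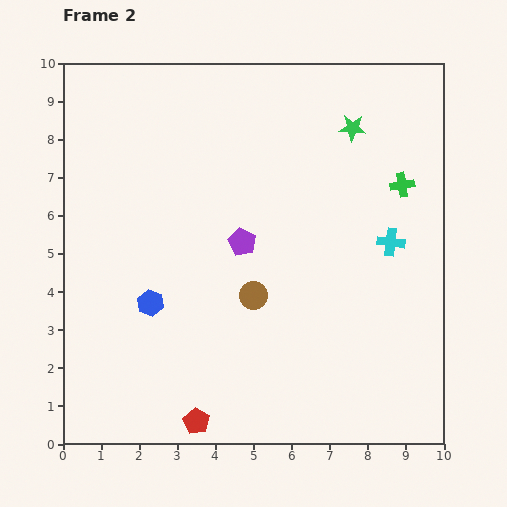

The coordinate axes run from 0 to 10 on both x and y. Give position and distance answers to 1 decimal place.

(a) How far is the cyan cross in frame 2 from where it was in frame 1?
3.8

The cyan cross moved from (9.0, 1.5) to (8.6, 5.3), a distance of √(0.4² + 3.8²) ≈ 3.8.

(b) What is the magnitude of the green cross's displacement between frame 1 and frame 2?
3.9

The green cross moved from (5.3, 8.3) to (8.9, 6.8), a distance of √(3.6² + 1.5²) ≈ 3.9.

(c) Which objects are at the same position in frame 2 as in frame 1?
the brown circle, the blue hexagon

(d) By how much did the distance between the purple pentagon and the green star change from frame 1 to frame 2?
-1.7

Distance in frame 1: 5.9. Distance in frame 2: 4.2.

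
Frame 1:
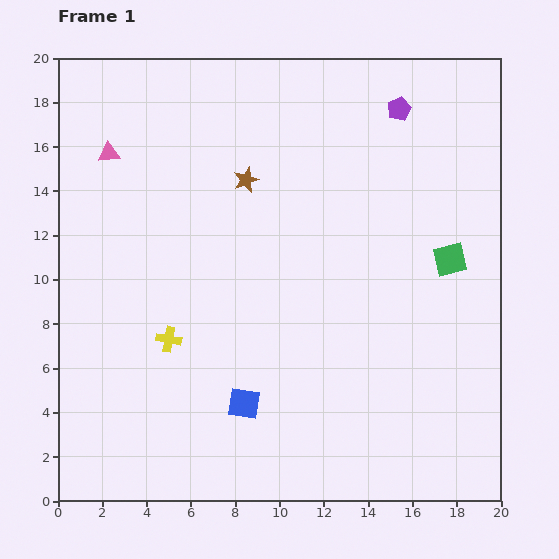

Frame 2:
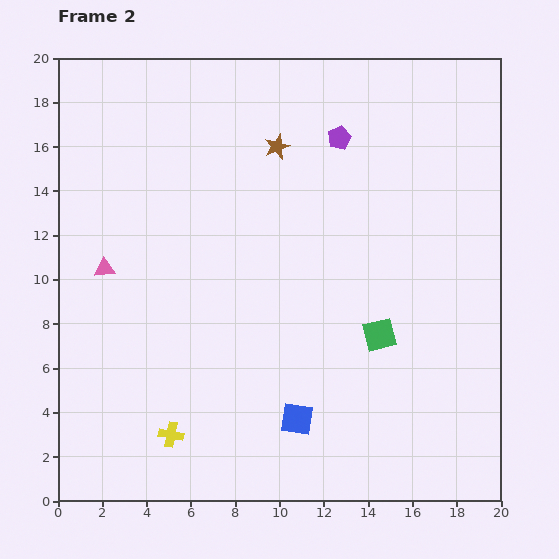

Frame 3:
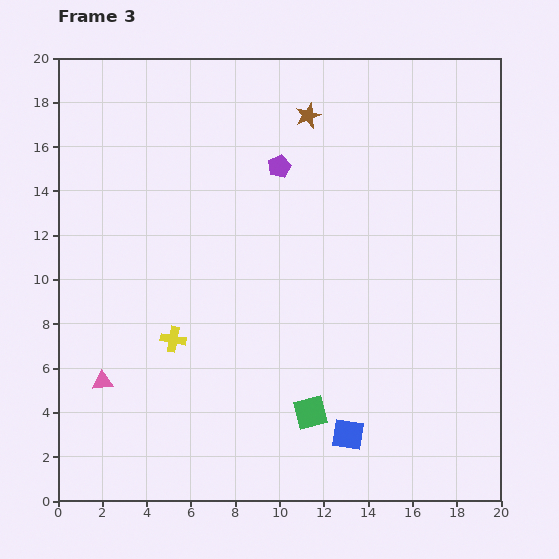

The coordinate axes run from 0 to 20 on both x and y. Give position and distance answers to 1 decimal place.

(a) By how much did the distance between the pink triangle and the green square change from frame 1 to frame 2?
-3.3

Distance in frame 1: 16.1. Distance in frame 2: 12.8.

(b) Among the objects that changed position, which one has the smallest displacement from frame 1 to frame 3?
the yellow cross

(moved 0.2)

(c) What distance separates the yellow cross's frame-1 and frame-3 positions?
0.2

The yellow cross moved from (5.0, 7.3) to (5.2, 7.3), a distance of √(0.2² + 0.0²) ≈ 0.2.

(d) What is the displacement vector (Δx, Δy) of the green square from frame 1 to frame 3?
(-6.3, -6.9)

The green square was at (17.7, 10.9) in frame 1 and (11.4, 4.0) in frame 3.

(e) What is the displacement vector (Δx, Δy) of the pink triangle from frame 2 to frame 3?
(-0.1, -5.1)

The pink triangle was at (2.1, 10.5) in frame 2 and (2.0, 5.4) in frame 3.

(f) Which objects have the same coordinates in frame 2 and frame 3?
none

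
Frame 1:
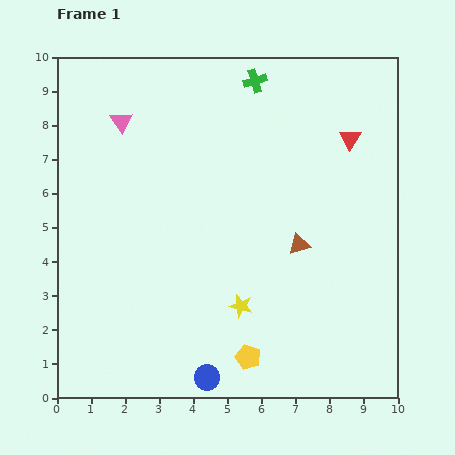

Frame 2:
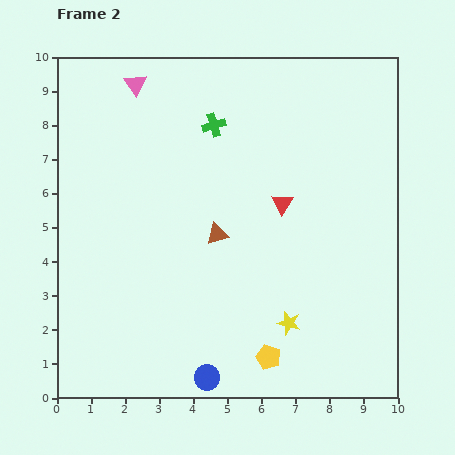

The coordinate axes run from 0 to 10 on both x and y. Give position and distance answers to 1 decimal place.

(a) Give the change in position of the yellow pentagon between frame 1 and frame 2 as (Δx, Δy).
(0.6, 0.0)

The yellow pentagon was at (5.6, 1.2) in frame 1 and (6.2, 1.2) in frame 2.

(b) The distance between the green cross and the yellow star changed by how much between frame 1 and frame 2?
-0.4

Distance in frame 1: 6.6. Distance in frame 2: 6.2.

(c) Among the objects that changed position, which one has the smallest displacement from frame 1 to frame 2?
the yellow pentagon

(moved 0.6)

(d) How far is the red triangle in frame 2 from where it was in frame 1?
2.8

The red triangle moved from (8.6, 7.6) to (6.6, 5.7), a distance of √(2.0² + 1.9²) ≈ 2.8.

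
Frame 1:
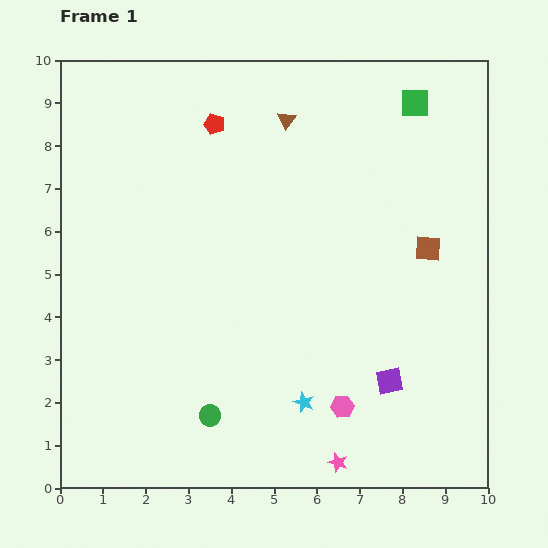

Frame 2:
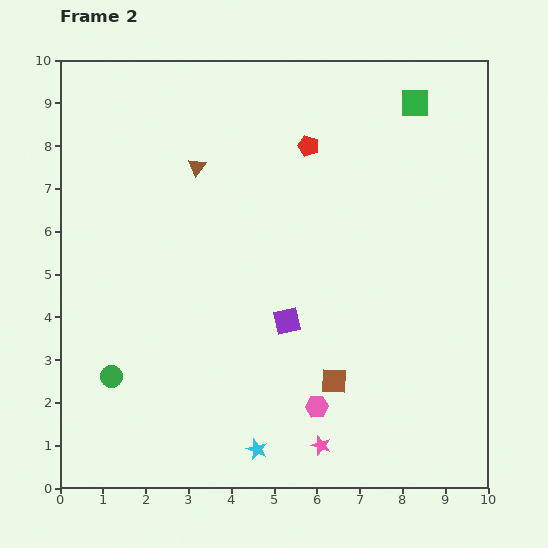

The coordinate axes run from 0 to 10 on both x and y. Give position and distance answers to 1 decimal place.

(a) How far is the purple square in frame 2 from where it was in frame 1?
2.8

The purple square moved from (7.7, 2.5) to (5.3, 3.9), a distance of √(2.4² + 1.4²) ≈ 2.8.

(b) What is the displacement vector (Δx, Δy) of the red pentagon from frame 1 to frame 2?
(2.2, -0.5)

The red pentagon was at (3.6, 8.5) in frame 1 and (5.8, 8.0) in frame 2.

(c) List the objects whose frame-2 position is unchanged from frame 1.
the green square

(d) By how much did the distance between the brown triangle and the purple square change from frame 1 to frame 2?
-2.4

Distance in frame 1: 6.6. Distance in frame 2: 4.2.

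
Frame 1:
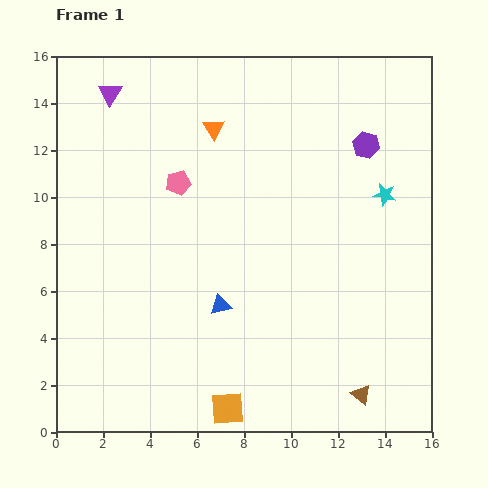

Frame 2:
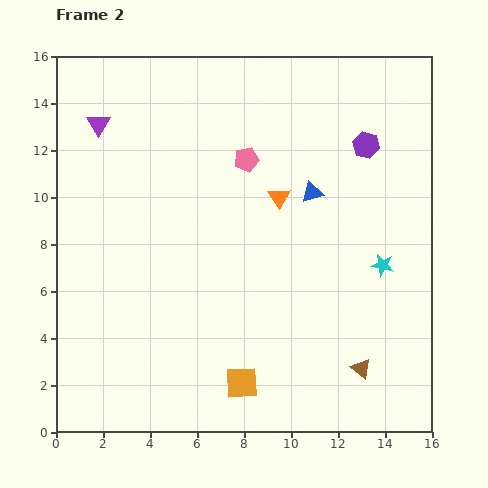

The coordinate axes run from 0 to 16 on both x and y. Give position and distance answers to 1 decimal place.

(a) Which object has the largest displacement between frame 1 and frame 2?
the blue triangle

(moved 6.2; next 4.0)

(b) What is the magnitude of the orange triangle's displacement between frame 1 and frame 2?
4.0

The orange triangle moved from (6.7, 12.9) to (9.5, 10.0), a distance of √(2.8² + 2.9²) ≈ 4.0.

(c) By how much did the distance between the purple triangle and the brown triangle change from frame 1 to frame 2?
-1.4

Distance in frame 1: 16.7. Distance in frame 2: 15.3.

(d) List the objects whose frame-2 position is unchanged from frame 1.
the purple hexagon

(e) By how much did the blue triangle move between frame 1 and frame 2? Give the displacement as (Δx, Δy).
(3.9, 4.8)

The blue triangle was at (7.0, 5.4) in frame 1 and (10.9, 10.2) in frame 2.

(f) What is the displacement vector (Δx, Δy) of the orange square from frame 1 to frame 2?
(0.6, 1.1)

The orange square was at (7.3, 1.0) in frame 1 and (7.9, 2.1) in frame 2.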